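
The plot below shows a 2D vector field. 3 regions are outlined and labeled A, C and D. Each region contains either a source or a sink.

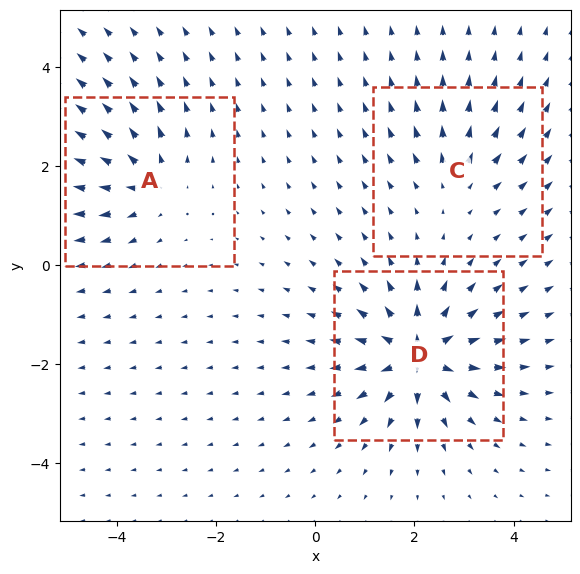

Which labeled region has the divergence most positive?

Divergence at each region's feature centre — A: about +4, C: about +3, D: about +6. Region D is most positive.

D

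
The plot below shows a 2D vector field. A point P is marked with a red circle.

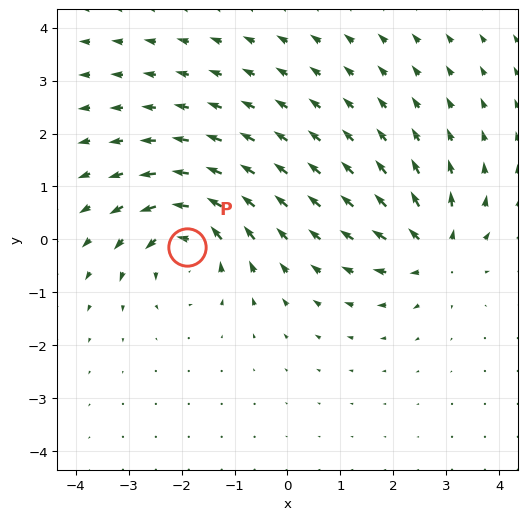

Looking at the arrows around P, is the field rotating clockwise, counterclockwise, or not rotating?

Near P at (-1.9, -0.1) the arrows circulate counterclockwise. The curl (z-component) there is about +4; positive curl means counterclockwise rotation.

counterclockwise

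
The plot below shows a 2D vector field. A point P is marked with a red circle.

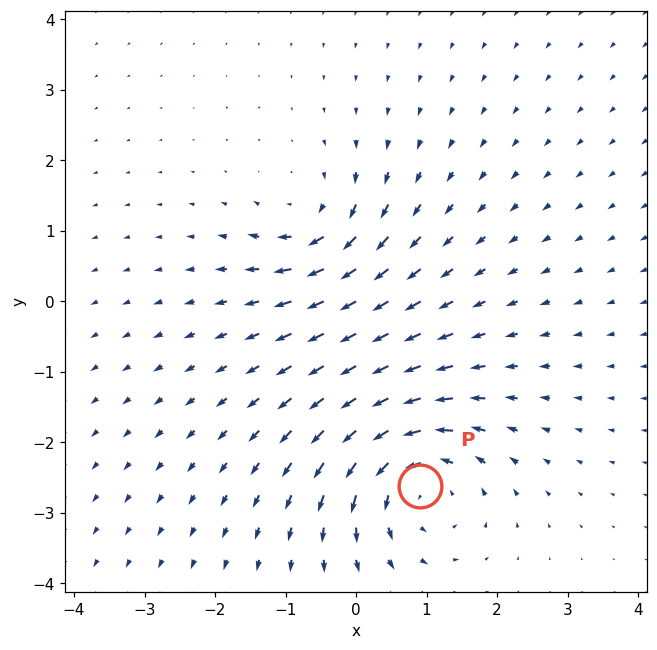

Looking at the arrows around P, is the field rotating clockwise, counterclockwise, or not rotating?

counterclockwise

Near P at (0.9, -2.6) the arrows circulate counterclockwise. The curl (z-component) there is about +5; positive curl means counterclockwise rotation.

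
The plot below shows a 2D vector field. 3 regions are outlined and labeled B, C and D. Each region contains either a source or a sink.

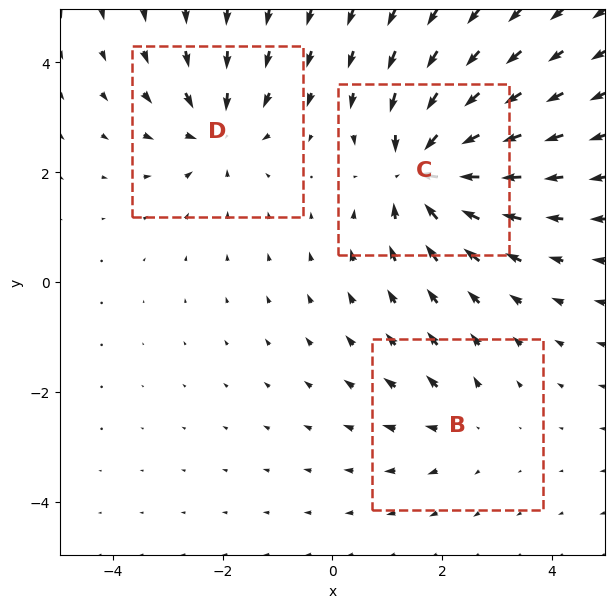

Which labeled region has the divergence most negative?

Divergence at each region's feature centre — B: about +2, C: about -6, D: about -4. Region C is most negative.

C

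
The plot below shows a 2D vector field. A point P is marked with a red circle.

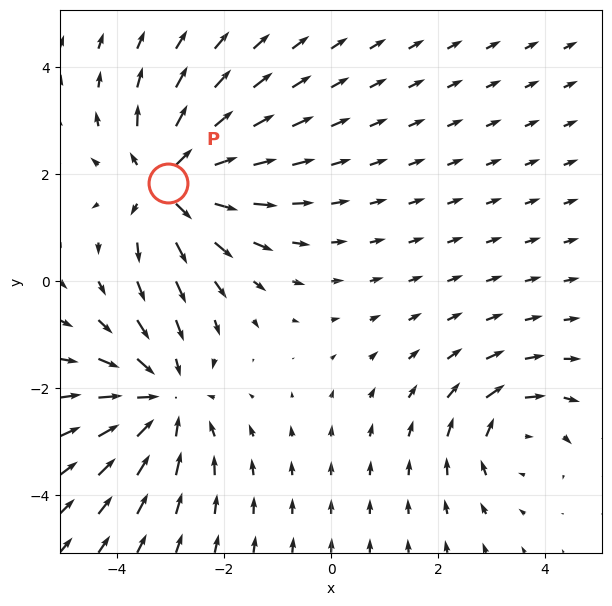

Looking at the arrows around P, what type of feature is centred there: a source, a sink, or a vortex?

At P (-3.0, 1.8) the arrows spread outward. Divergence about +5, curl ≈0 — positive divergence with near-zero curl is a source.

source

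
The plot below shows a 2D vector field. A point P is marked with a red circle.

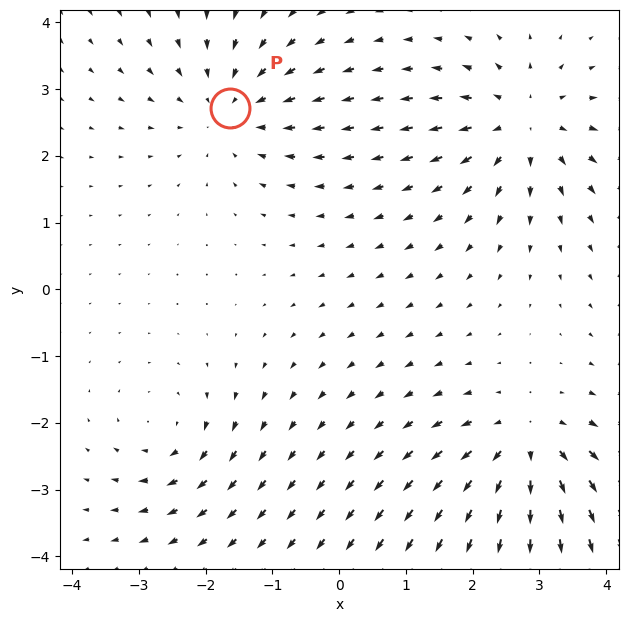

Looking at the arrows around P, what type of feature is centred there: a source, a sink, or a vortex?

At P (-1.6, 2.7) the arrows converge inward. Divergence about -4, curl ≈0 — negative divergence with near-zero curl is a sink.

sink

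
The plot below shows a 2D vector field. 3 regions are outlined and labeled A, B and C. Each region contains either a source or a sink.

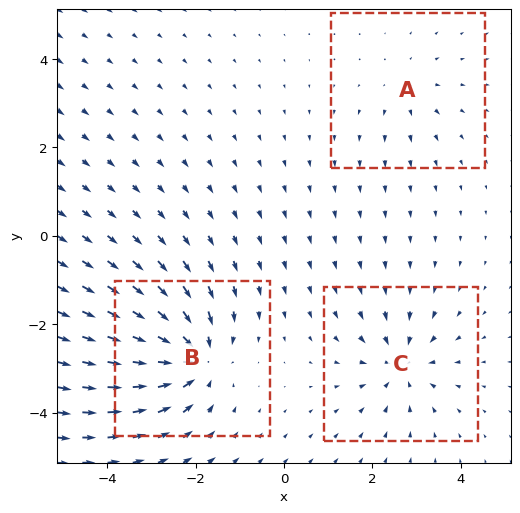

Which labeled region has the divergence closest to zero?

A

Divergence at each region's feature centre — A: about +2, B: about -5, C: about -4. Region A is closest to zero.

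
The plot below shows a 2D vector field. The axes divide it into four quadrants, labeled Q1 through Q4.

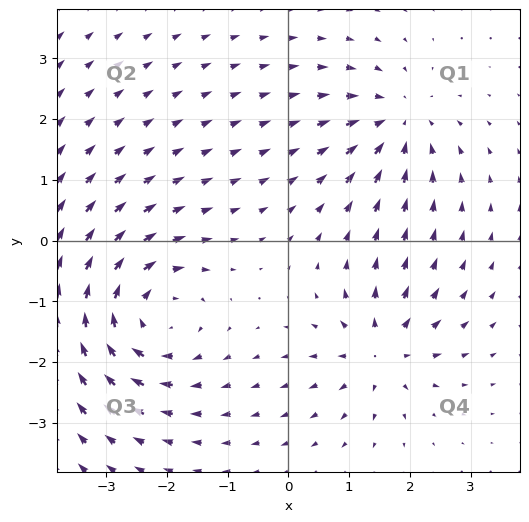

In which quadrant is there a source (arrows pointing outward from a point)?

Q4

The source sits at approximately (1.5, -1.8), which lies in quadrant Q4. The divergence there is about +4, positive as expected for a source.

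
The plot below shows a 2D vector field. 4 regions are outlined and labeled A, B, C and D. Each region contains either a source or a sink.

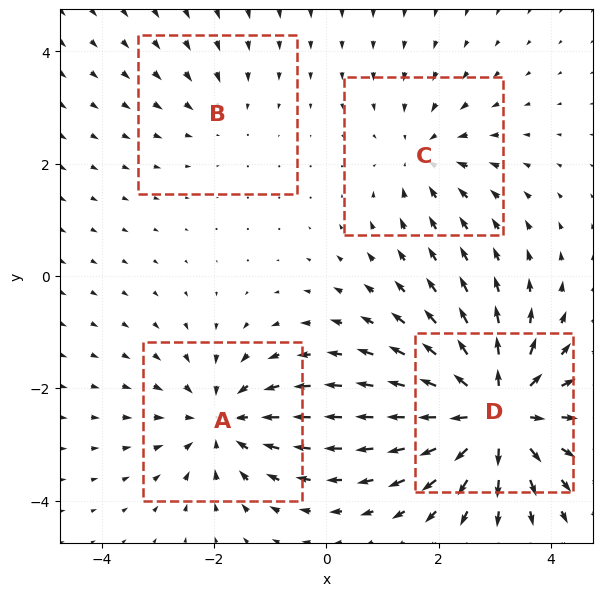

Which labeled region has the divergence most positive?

D

Divergence at each region's feature centre — A: about -5, B: about -2, C: about -3, D: about +8. Region D is most positive.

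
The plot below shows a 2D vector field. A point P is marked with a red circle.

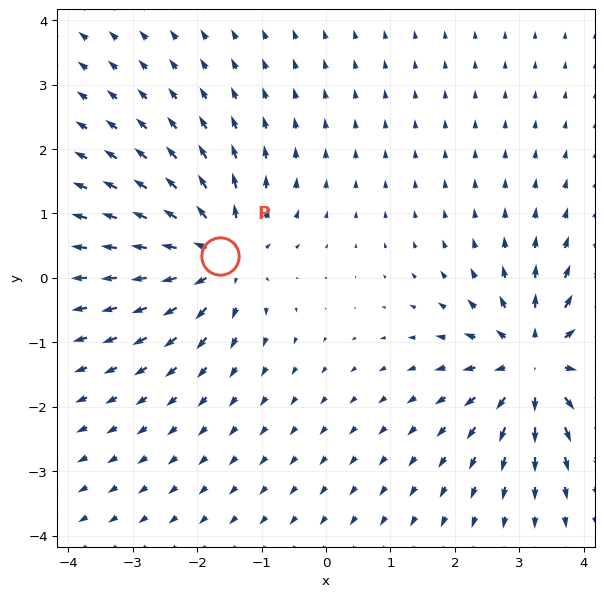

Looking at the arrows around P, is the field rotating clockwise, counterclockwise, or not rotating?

not rotating

Near P at (-1.7, 0.3) the arrows show no circulation. The curl there is ≈0.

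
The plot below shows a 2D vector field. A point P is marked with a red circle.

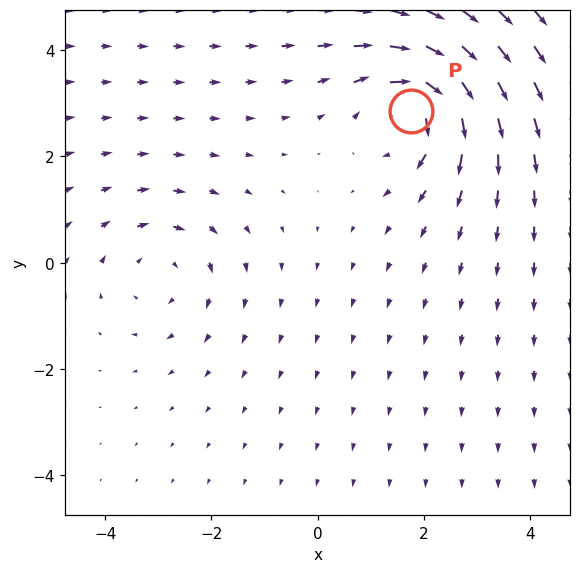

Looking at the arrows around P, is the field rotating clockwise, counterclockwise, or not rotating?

Near P at (1.8, 2.9) the arrows circulate clockwise. The curl (z-component) there is about -5; negative curl means clockwise rotation.

clockwise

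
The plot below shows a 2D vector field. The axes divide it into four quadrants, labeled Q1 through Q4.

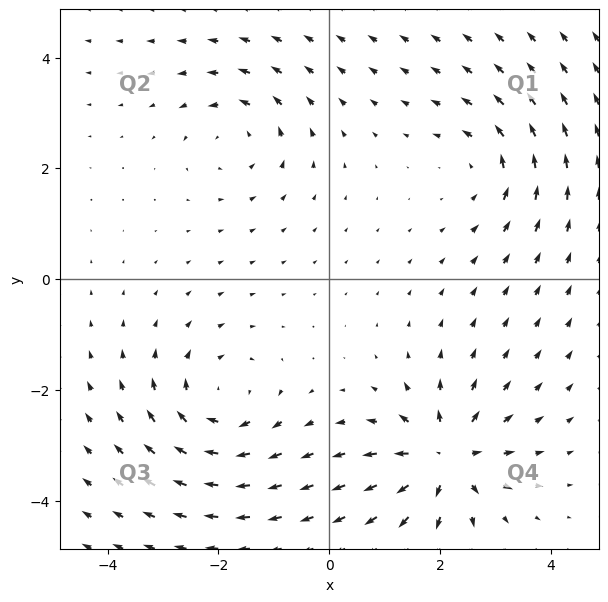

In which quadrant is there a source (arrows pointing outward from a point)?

Q4

The source sits at approximately (2.1, -3.2), which lies in quadrant Q4. The divergence there is about +6, positive as expected for a source.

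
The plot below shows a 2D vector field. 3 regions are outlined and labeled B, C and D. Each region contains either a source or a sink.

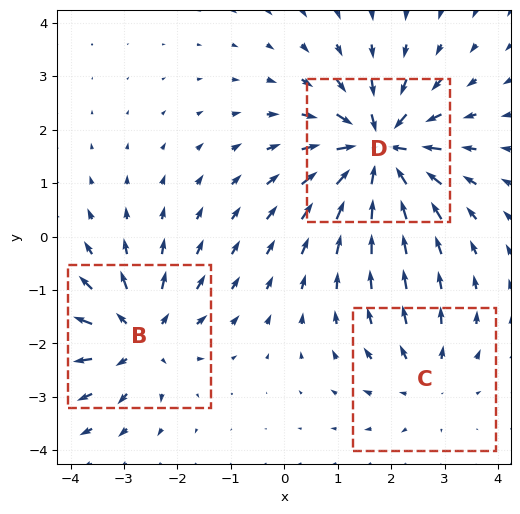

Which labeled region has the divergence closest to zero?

C

Divergence at each region's feature centre — B: about +4, C: about +2, D: about -6. Region C is closest to zero.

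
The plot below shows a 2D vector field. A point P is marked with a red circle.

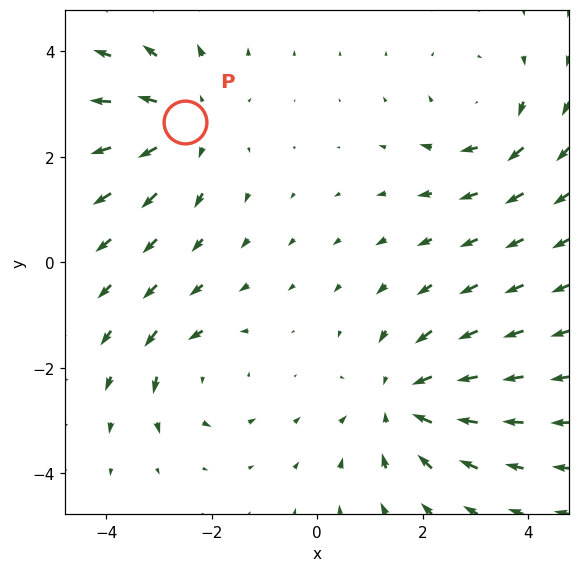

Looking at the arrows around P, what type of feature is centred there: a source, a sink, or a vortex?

source

At P (-2.5, 2.7) the arrows spread outward. Divergence about +3, curl ≈0 — positive divergence with near-zero curl is a source.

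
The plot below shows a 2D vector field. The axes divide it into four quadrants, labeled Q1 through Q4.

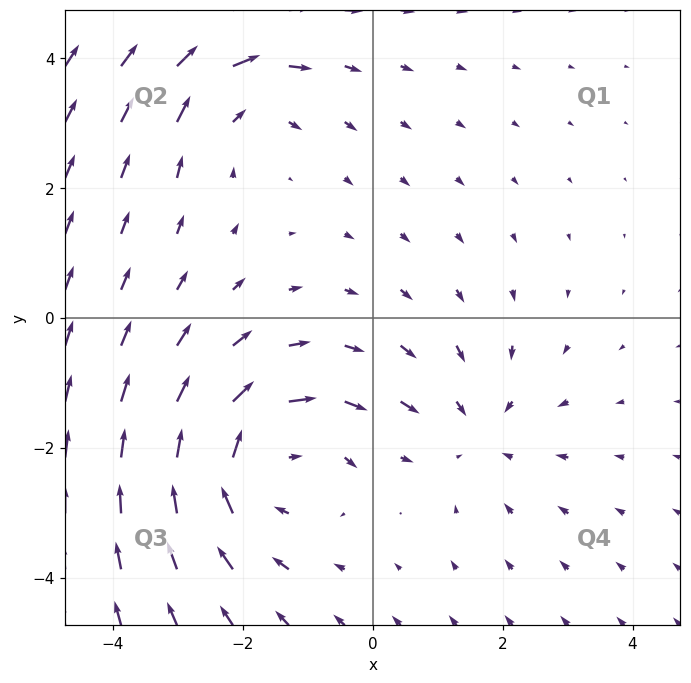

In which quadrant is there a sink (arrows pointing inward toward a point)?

The sink sits at approximately (1.6, -1.7), which lies in quadrant Q4. The divergence there is about -3, negative as expected for a sink.

Q4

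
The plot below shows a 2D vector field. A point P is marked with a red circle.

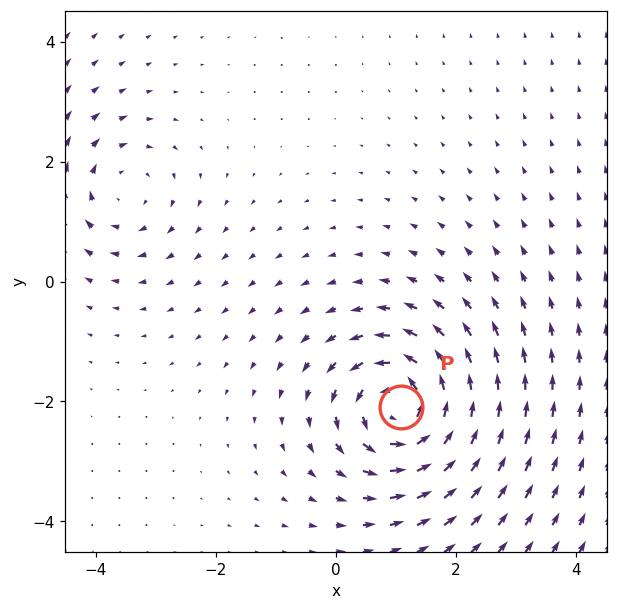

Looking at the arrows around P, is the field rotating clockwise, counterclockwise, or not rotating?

counterclockwise

Near P at (1.1, -2.1) the arrows circulate counterclockwise. The curl (z-component) there is about +7; positive curl means counterclockwise rotation.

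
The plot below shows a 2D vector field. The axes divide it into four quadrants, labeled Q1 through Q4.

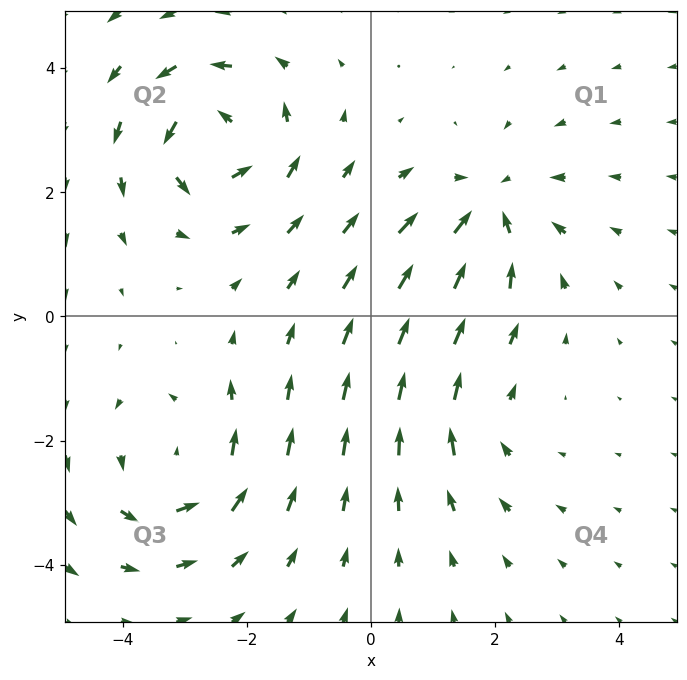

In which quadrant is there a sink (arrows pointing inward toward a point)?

The sink sits at approximately (1.9, 1.7), which lies in quadrant Q1. The divergence there is about -5, negative as expected for a sink.

Q1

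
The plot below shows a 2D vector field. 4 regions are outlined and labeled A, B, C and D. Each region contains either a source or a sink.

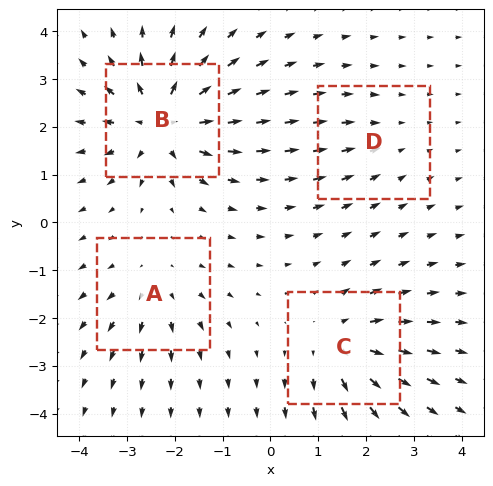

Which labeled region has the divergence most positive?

B

Divergence at each region's feature centre — A: about +3, B: about +7, C: about +5, D: about -2. Region B is most positive.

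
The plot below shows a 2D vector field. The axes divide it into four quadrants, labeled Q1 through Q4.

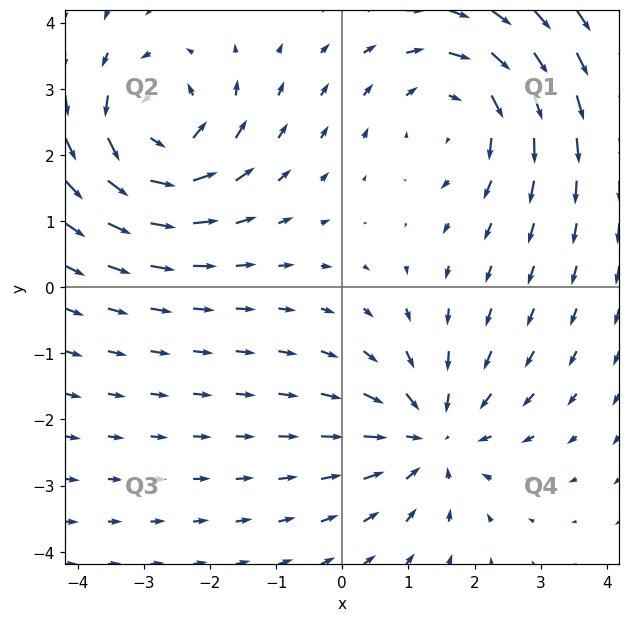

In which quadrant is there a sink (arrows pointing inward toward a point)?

The sink sits at approximately (1.4, -2.3), which lies in quadrant Q4. The divergence there is about -4, negative as expected for a sink.

Q4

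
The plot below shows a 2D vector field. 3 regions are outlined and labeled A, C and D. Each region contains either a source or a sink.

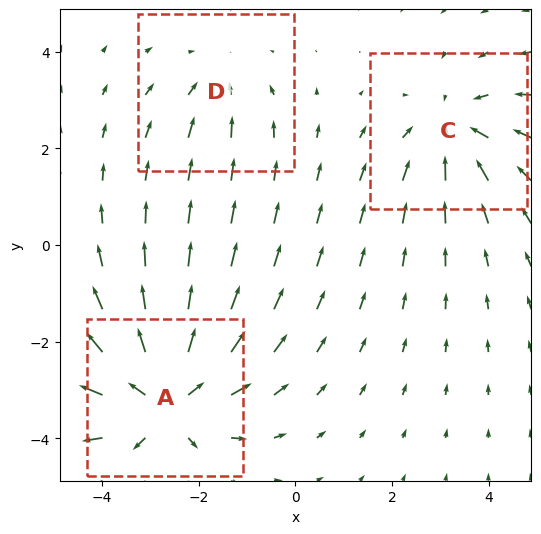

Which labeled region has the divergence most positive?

Divergence at each region's feature centre — A: about +4, C: about -3, D: about -2. Region A is most positive.

A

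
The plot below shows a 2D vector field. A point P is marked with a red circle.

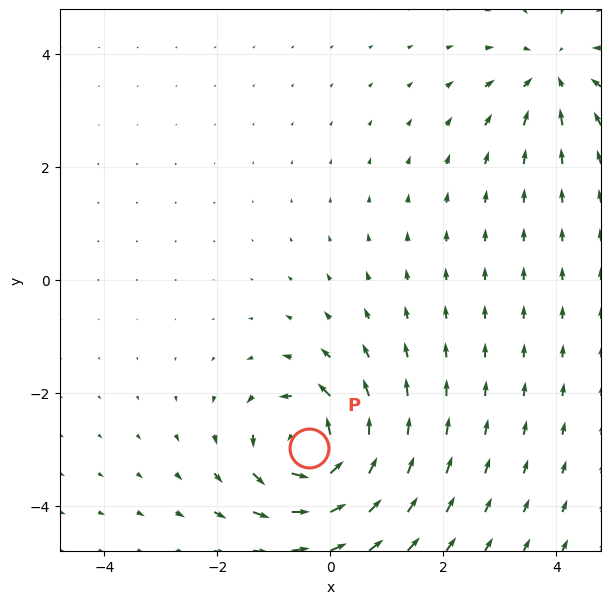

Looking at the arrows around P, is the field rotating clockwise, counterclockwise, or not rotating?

Near P at (-0.4, -3.0) the arrows circulate counterclockwise. The curl (z-component) there is about +6; positive curl means counterclockwise rotation.

counterclockwise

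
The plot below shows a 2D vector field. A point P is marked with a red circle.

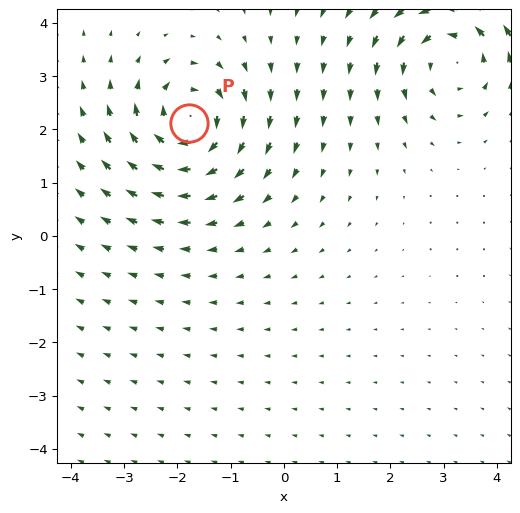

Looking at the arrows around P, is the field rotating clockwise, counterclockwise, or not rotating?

clockwise

Near P at (-1.8, 2.1) the arrows circulate clockwise. The curl (z-component) there is about -5; negative curl means clockwise rotation.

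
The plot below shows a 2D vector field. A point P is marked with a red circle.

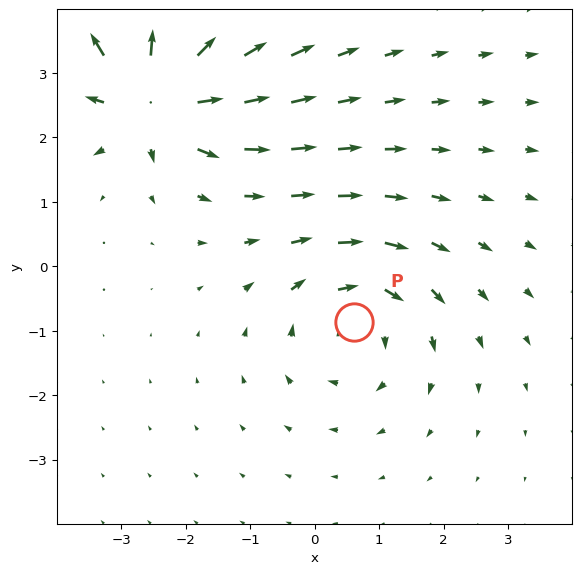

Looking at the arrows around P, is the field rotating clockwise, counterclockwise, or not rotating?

Near P at (0.6, -0.9) the arrows circulate clockwise. The curl (z-component) there is about -3; negative curl means clockwise rotation.

clockwise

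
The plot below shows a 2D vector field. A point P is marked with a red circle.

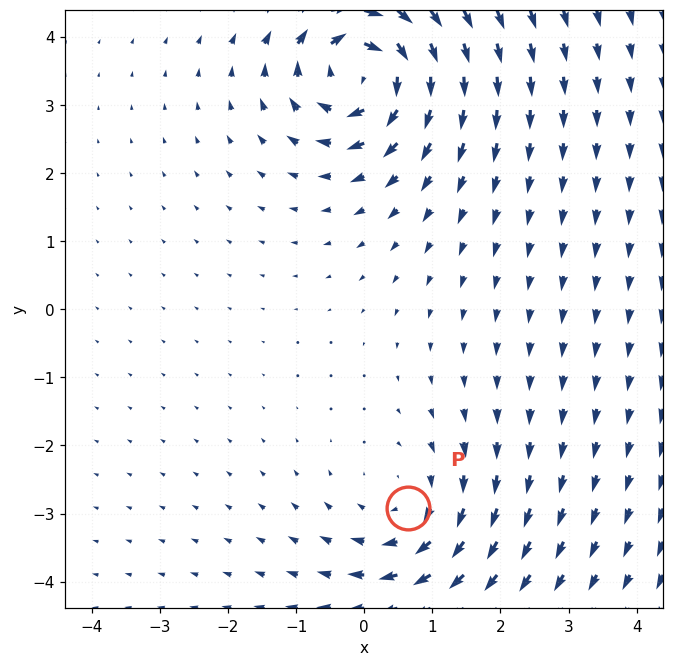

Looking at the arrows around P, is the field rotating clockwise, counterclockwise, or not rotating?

clockwise

Near P at (0.6, -2.9) the arrows circulate clockwise. The curl (z-component) there is about -3; negative curl means clockwise rotation.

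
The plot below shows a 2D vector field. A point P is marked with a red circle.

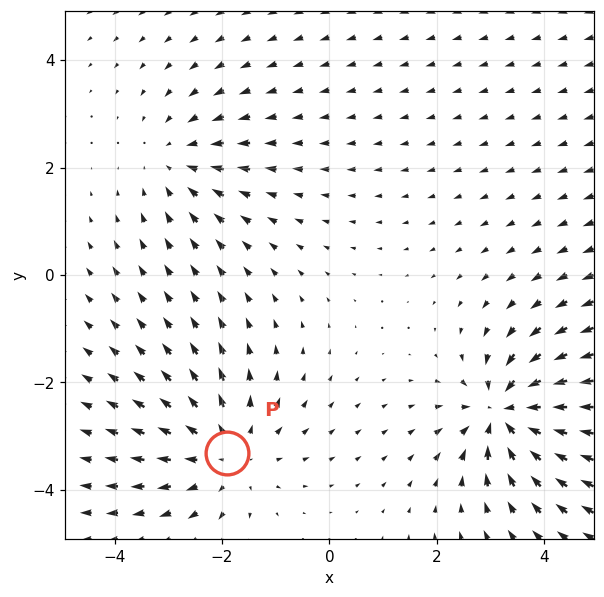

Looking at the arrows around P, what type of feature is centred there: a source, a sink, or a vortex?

At P (-1.9, -3.3) the arrows spread outward. Divergence about +3, curl ≈0 — positive divergence with near-zero curl is a source.

source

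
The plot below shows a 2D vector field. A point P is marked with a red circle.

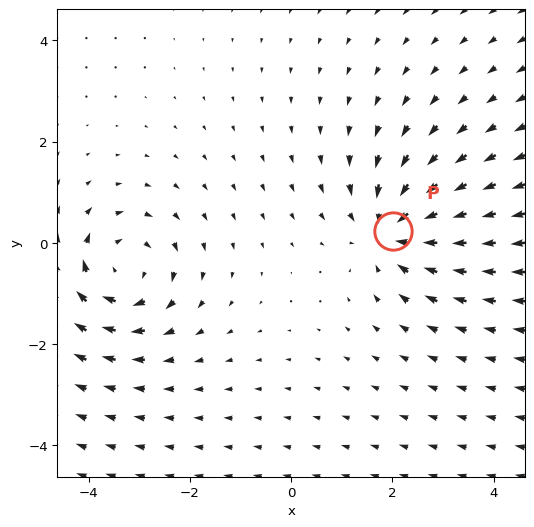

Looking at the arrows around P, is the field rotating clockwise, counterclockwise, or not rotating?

not rotating

Near P at (2.0, 0.2) the arrows show no circulation. The curl there is ≈0.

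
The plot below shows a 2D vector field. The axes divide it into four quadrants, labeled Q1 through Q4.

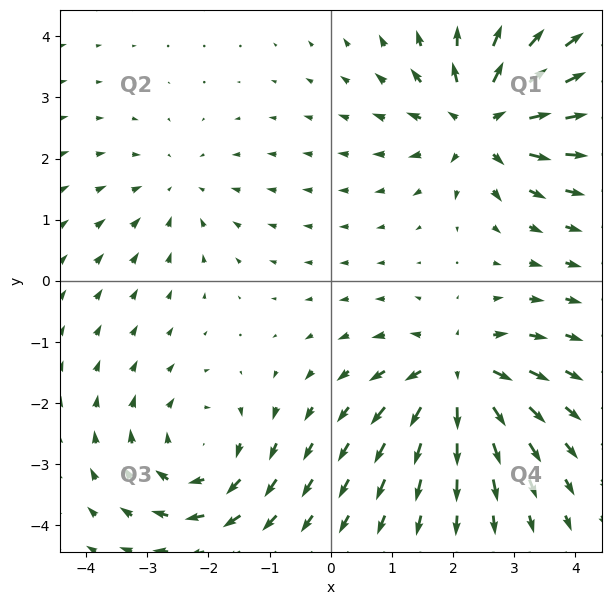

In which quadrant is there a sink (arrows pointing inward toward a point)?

Q2

The sink sits at approximately (-2.5, 1.5), which lies in quadrant Q2. The divergence there is about -2, negative as expected for a sink.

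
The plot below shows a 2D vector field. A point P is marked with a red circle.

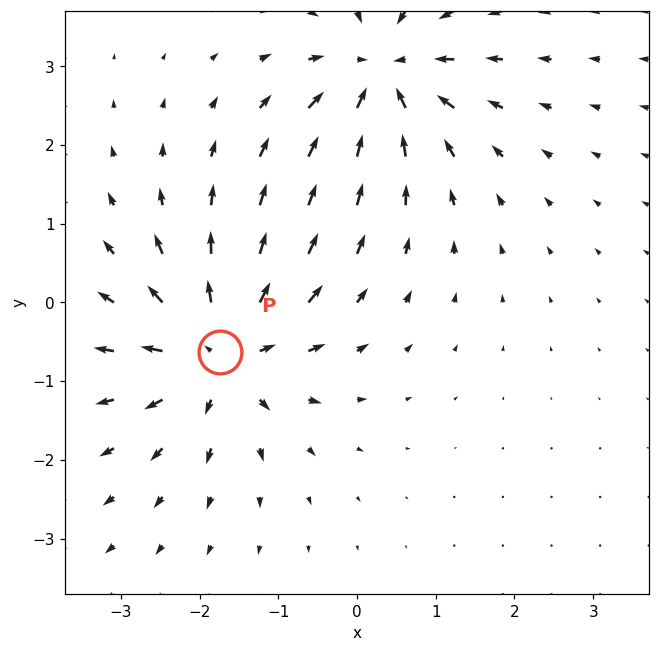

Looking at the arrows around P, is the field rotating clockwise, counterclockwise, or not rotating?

not rotating

Near P at (-1.7, -0.6) the arrows show no circulation. The curl there is ≈0.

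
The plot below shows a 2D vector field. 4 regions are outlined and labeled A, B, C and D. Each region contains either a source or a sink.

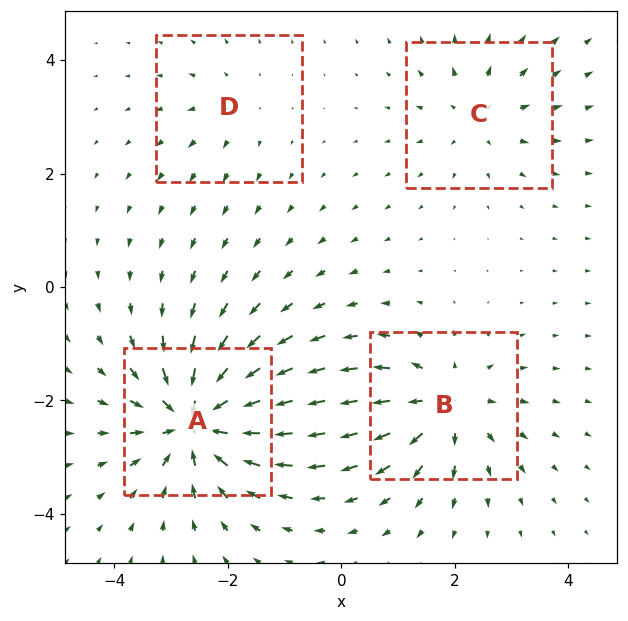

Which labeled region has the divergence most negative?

A

Divergence at each region's feature centre — A: about -8, B: about +5, C: about +4, D: about +2. Region A is most negative.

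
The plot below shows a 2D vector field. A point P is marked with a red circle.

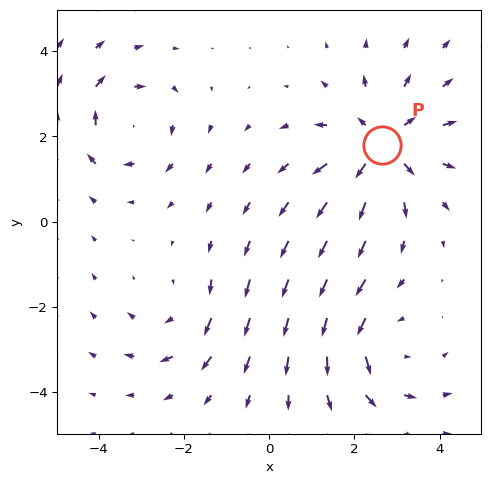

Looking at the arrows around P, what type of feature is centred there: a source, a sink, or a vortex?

source

At P (2.6, 1.8) the arrows spread outward. Divergence about +4, curl ≈0 — positive divergence with near-zero curl is a source.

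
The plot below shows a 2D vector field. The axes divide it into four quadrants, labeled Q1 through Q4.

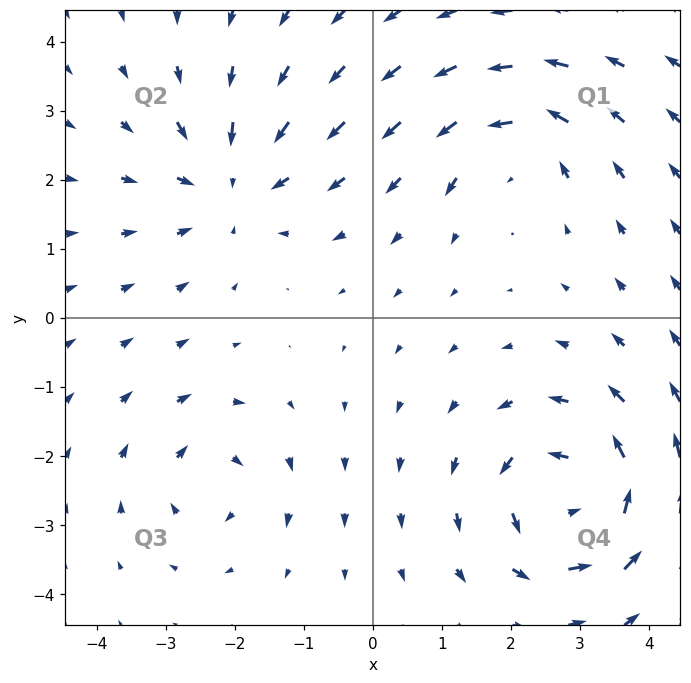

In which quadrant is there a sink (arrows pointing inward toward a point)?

The sink sits at approximately (-2.0, 1.9), which lies in quadrant Q2. The divergence there is about -4, negative as expected for a sink.

Q2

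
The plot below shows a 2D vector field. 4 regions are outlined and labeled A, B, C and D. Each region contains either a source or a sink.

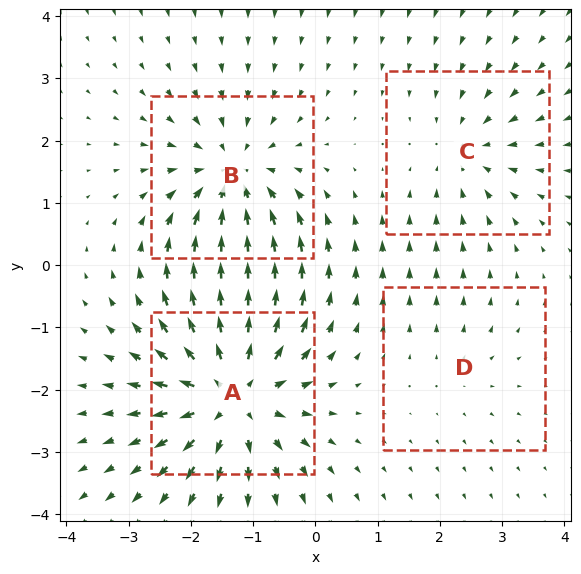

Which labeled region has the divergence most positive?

Divergence at each region's feature centre — A: about +7, B: about -5, C: about -3, D: about +2. Region A is most positive.

A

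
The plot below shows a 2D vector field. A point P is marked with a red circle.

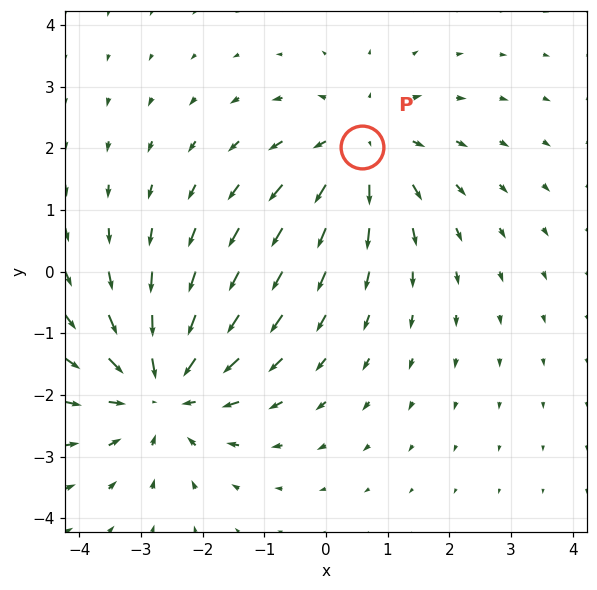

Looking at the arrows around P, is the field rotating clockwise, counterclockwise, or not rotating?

Near P at (0.6, 2.0) the arrows show no circulation. The curl there is ≈0.

not rotating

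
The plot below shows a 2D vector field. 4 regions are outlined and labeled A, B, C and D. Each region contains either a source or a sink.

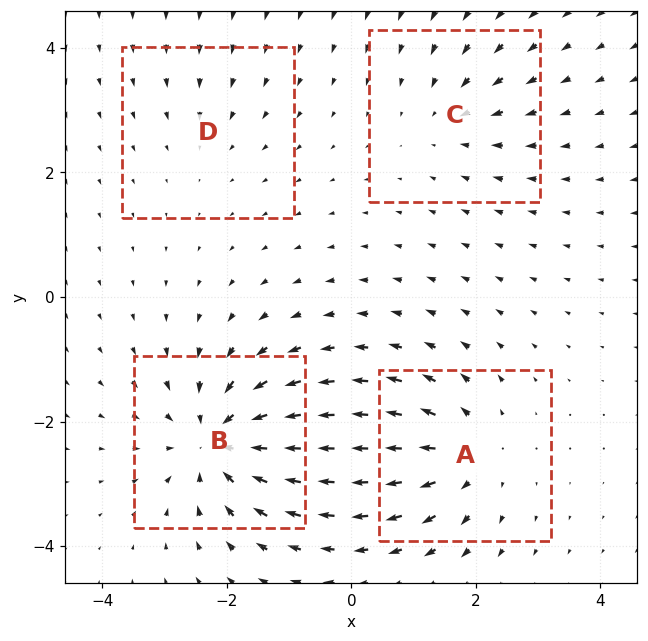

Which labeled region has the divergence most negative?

B

Divergence at each region's feature centre — A: about +5, B: about -7, C: about -3, D: about -2. Region B is most negative.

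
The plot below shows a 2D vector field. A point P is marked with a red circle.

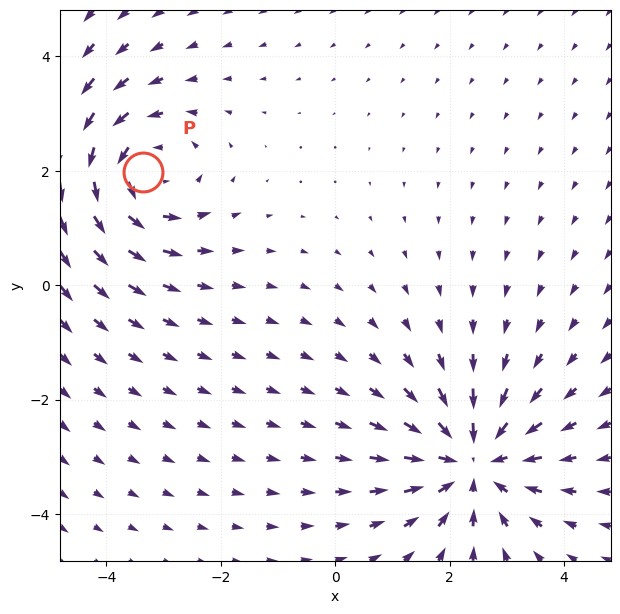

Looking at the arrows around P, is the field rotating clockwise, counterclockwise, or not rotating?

counterclockwise

Near P at (-3.4, 2.0) the arrows circulate counterclockwise. The curl (z-component) there is about +3; positive curl means counterclockwise rotation.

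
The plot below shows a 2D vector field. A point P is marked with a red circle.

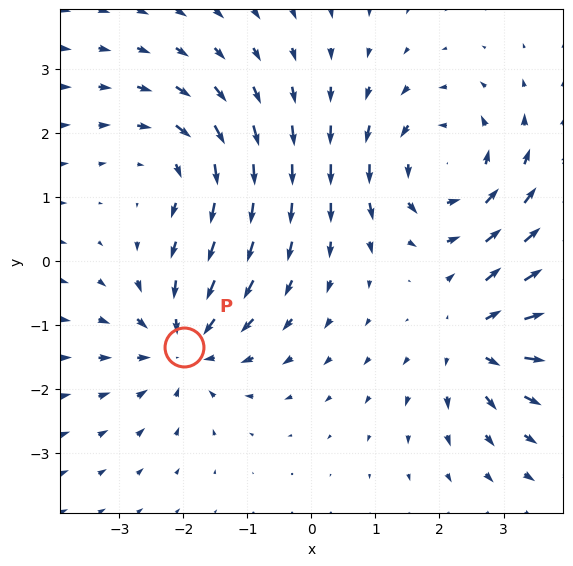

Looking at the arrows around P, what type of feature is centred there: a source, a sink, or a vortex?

sink

At P (-2.0, -1.3) the arrows converge inward. Divergence about -5, curl ≈0 — negative divergence with near-zero curl is a sink.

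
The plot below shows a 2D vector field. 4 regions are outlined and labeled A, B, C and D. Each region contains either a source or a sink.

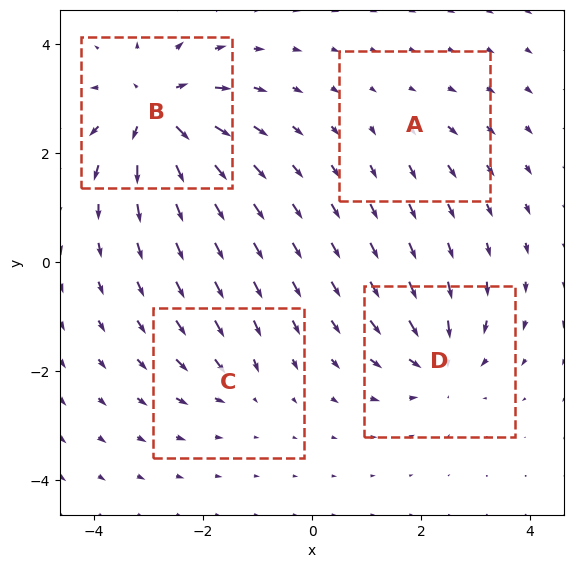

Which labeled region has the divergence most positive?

B

Divergence at each region's feature centre — A: about +2, B: about +9, C: about -4, D: about -6. Region B is most positive.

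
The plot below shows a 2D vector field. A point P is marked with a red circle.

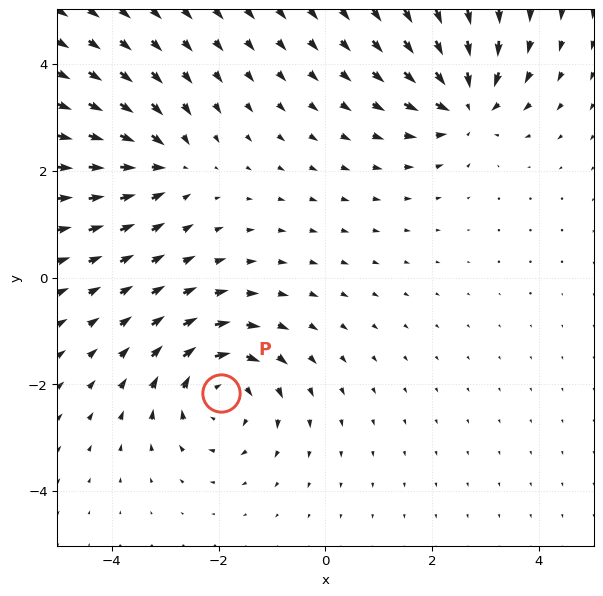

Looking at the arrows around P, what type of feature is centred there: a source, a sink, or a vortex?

At P (-2.0, -2.2) the arrows circulate clockwise. Divergence ≈0, curl about -5 — near-zero divergence with nonzero curl is a vortex.

vortex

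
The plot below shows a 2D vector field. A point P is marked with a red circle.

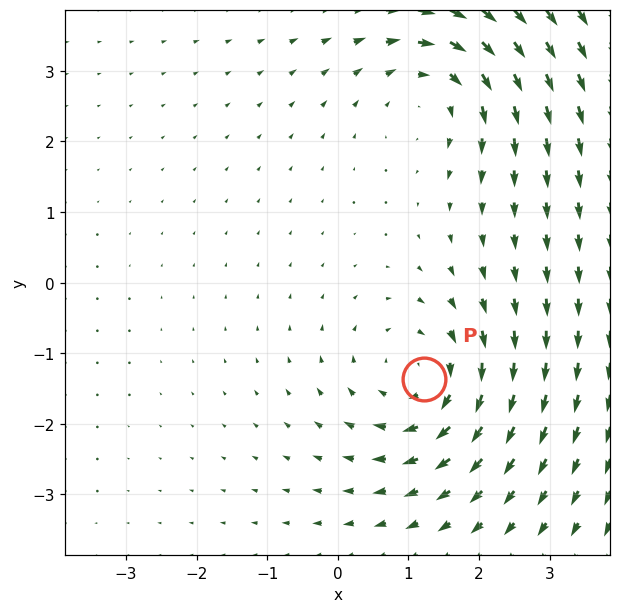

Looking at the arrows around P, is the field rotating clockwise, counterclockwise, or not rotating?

clockwise

Near P at (1.2, -1.4) the arrows circulate clockwise. The curl (z-component) there is about -4; negative curl means clockwise rotation.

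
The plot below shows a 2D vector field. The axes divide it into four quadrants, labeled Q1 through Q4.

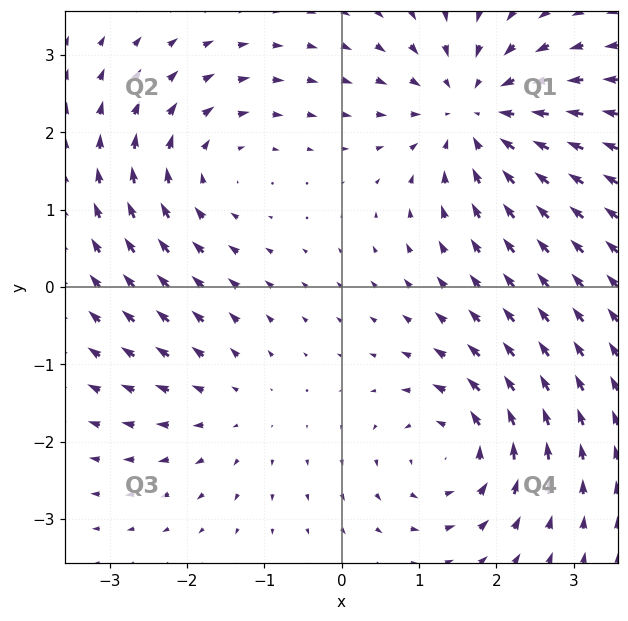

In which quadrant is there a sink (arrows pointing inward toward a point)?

Q1

The sink sits at approximately (1.7, 2.3), which lies in quadrant Q1. The divergence there is about -5, negative as expected for a sink.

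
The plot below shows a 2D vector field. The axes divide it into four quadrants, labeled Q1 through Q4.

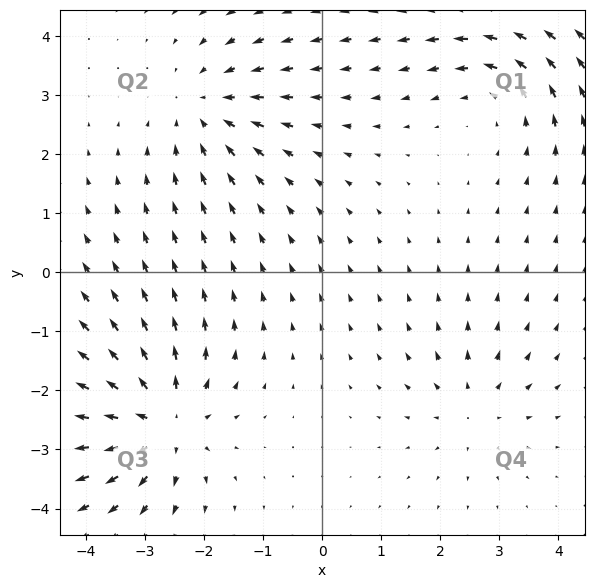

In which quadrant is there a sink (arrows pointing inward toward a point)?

The sink sits at approximately (-2.0, 2.8), which lies in quadrant Q2. The divergence there is about -4, negative as expected for a sink.

Q2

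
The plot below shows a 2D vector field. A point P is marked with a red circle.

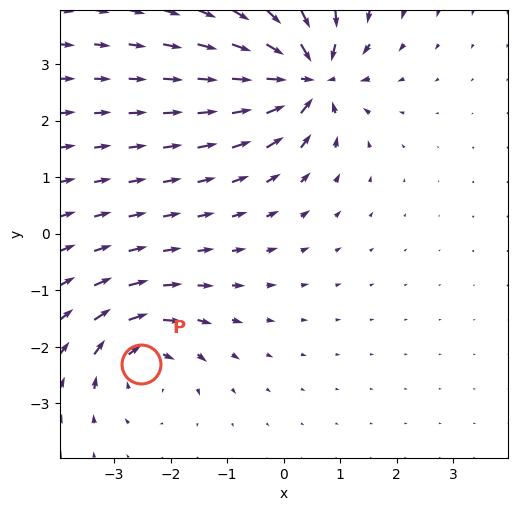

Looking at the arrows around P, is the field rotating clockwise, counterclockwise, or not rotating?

Near P at (-2.5, -2.3) the arrows circulate clockwise. The curl (z-component) there is about -4; negative curl means clockwise rotation.

clockwise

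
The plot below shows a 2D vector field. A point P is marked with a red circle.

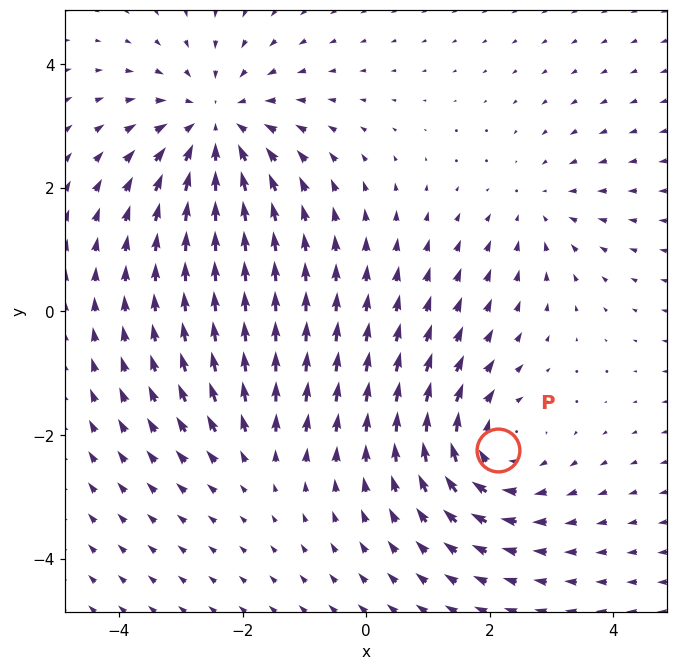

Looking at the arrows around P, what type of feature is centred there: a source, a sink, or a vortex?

At P (2.1, -2.2) the arrows circulate clockwise. Divergence ≈0, curl about -4 — near-zero divergence with nonzero curl is a vortex.

vortex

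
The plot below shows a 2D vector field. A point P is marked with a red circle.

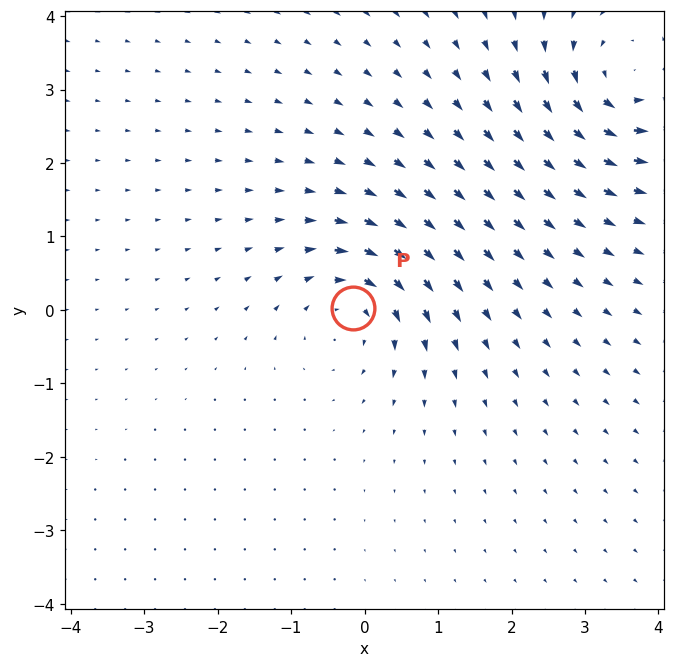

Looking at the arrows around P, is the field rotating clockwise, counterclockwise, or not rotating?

clockwise

Near P at (-0.2, 0.0) the arrows circulate clockwise. The curl (z-component) there is about -6; negative curl means clockwise rotation.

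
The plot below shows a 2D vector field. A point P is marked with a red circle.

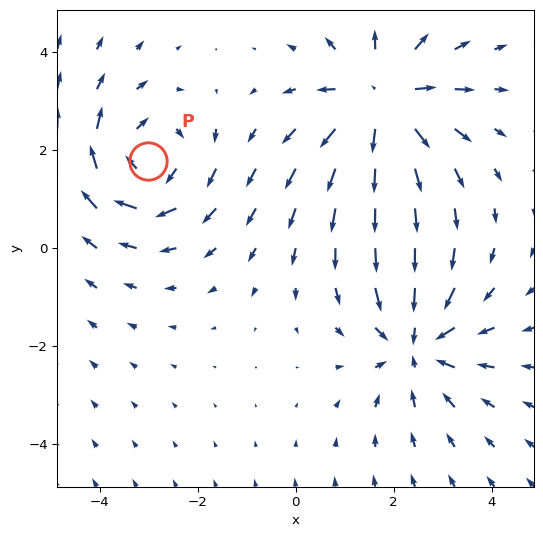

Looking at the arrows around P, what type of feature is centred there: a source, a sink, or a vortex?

At P (-3.0, 1.8) the arrows circulate clockwise. Divergence ≈0, curl about -4 — near-zero divergence with nonzero curl is a vortex.

vortex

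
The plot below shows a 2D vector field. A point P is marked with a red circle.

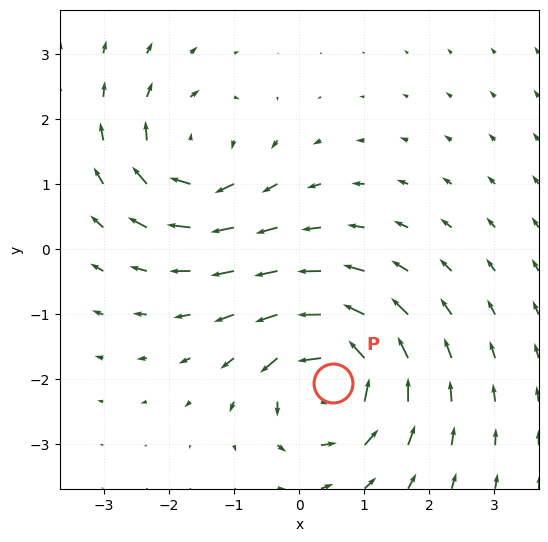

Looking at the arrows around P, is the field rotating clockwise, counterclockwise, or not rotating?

Near P at (0.5, -2.1) the arrows circulate counterclockwise. The curl (z-component) there is about +6; positive curl means counterclockwise rotation.

counterclockwise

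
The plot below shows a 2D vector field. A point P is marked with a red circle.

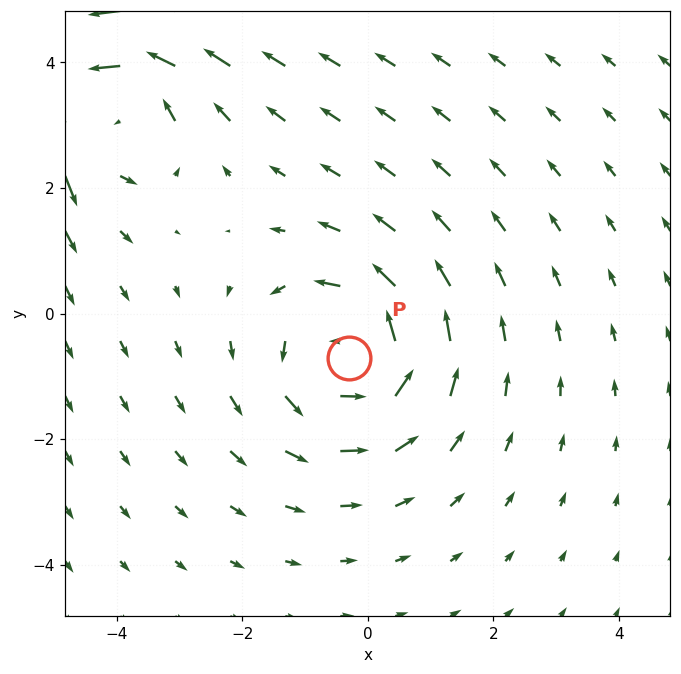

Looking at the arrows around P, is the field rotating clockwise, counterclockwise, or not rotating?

Near P at (-0.3, -0.7) the arrows circulate counterclockwise. The curl (z-component) there is about +4; positive curl means counterclockwise rotation.

counterclockwise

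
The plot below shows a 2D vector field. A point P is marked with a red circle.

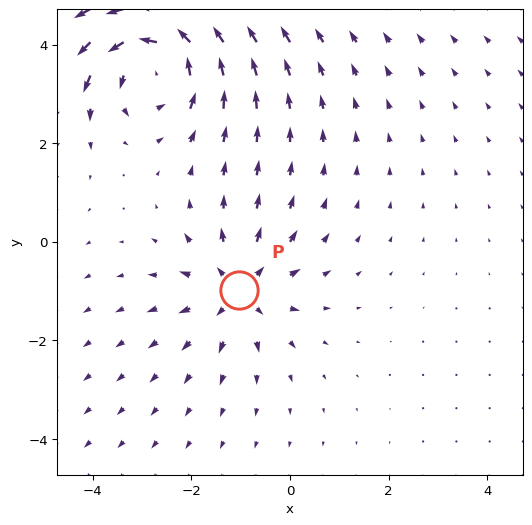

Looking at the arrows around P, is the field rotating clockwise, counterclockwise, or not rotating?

not rotating

Near P at (-1.0, -1.0) the arrows show no circulation. The curl there is ≈0.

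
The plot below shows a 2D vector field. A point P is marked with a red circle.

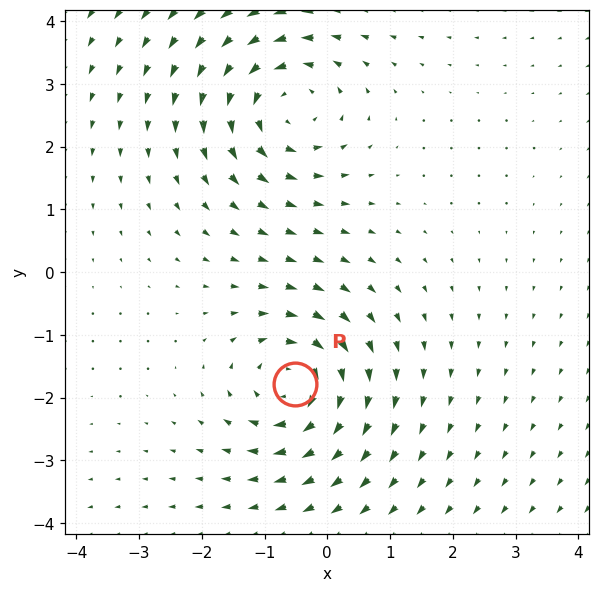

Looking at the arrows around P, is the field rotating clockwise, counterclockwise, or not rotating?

Near P at (-0.5, -1.8) the arrows circulate clockwise. The curl (z-component) there is about -5; negative curl means clockwise rotation.

clockwise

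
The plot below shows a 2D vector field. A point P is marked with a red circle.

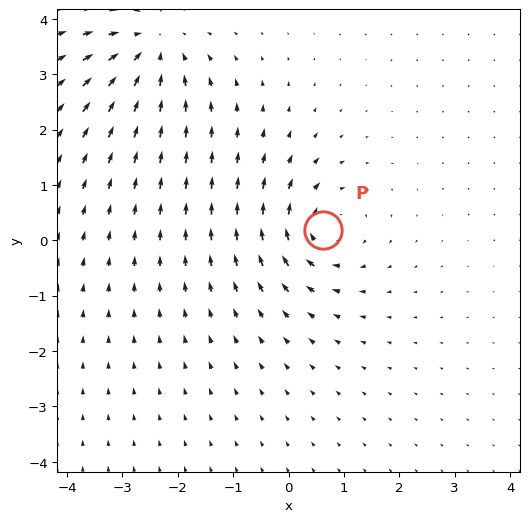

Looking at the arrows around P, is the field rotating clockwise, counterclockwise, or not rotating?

clockwise

Near P at (0.6, 0.2) the arrows circulate clockwise. The curl (z-component) there is about -5; negative curl means clockwise rotation.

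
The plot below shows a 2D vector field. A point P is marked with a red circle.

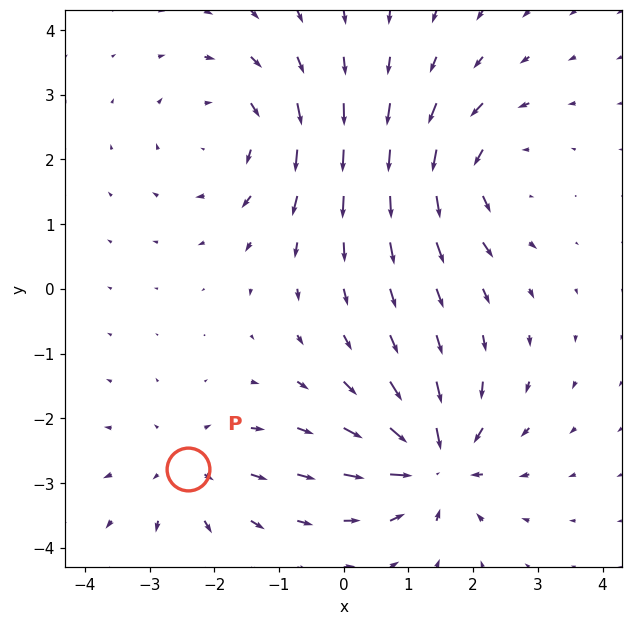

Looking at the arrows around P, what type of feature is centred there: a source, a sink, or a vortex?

source

At P (-2.4, -2.8) the arrows spread outward. Divergence about +3, curl ≈0 — positive divergence with near-zero curl is a source.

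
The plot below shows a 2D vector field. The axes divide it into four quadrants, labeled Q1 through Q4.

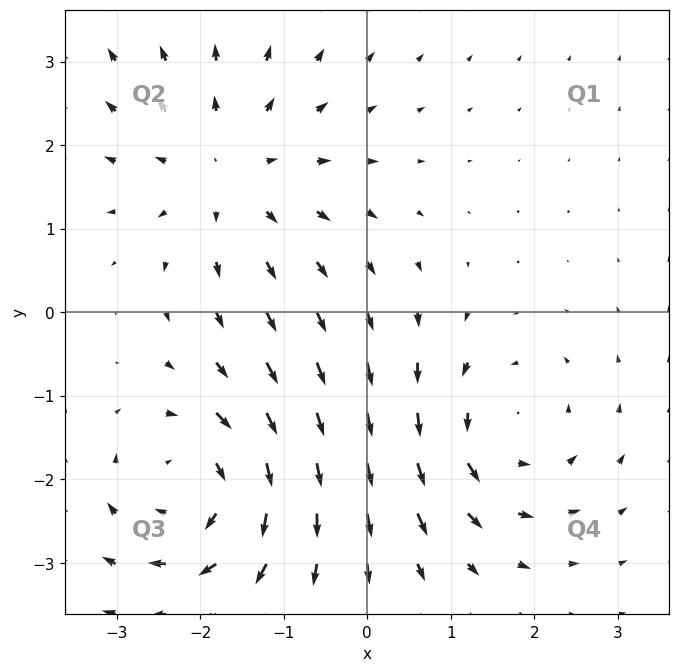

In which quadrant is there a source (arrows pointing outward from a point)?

The source sits at approximately (-1.6, 1.7), which lies in quadrant Q2. The divergence there is about +3, positive as expected for a source.

Q2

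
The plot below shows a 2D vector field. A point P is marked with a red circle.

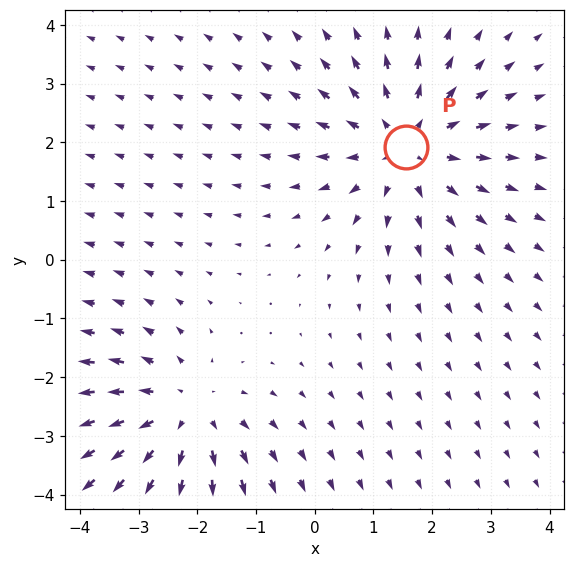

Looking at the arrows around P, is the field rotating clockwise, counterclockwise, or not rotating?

Near P at (1.6, 1.9) the arrows show no circulation. The curl there is ≈0.

not rotating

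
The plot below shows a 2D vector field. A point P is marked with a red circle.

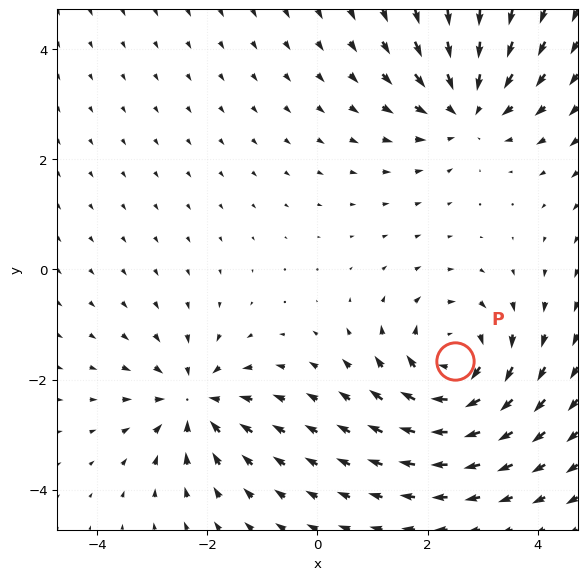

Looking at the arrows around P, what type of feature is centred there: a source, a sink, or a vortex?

vortex

At P (2.5, -1.7) the arrows circulate clockwise. Divergence ≈0, curl about -4 — near-zero divergence with nonzero curl is a vortex.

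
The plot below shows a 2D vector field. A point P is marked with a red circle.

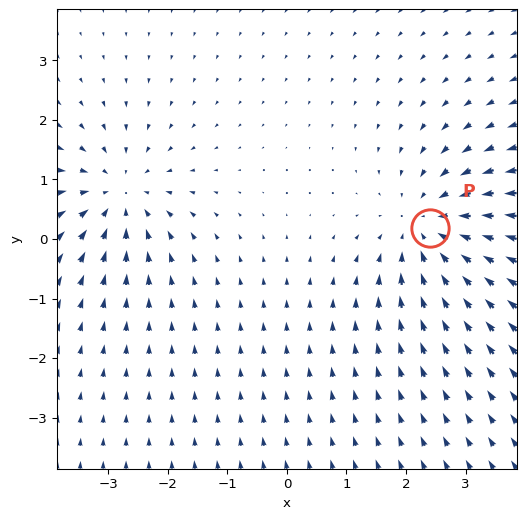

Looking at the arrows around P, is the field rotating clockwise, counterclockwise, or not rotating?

Near P at (2.4, 0.2) the arrows show no circulation. The curl there is ≈0.

not rotating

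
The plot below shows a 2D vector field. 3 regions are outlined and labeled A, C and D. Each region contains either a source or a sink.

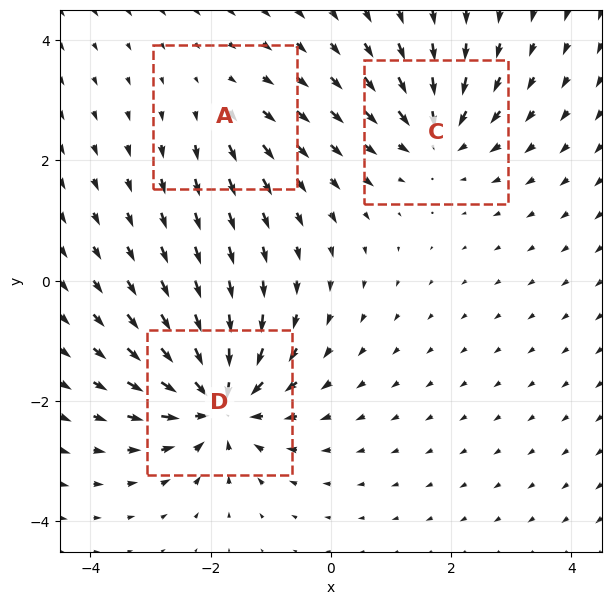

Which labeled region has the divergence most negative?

D

Divergence at each region's feature centre — A: about +2, C: about -4, D: about -7. Region D is most negative.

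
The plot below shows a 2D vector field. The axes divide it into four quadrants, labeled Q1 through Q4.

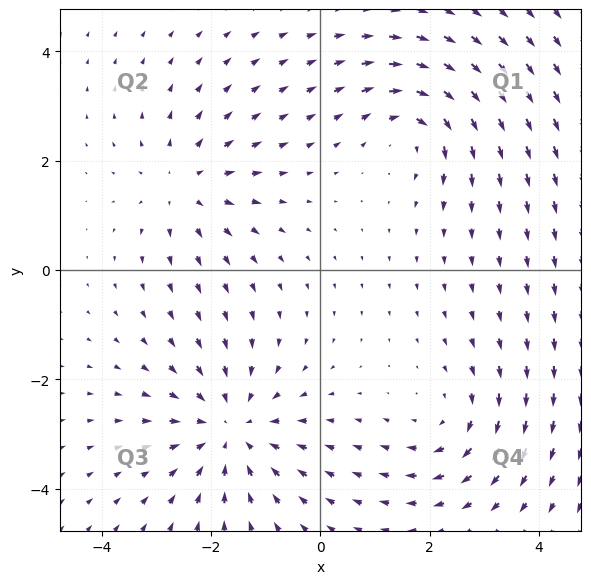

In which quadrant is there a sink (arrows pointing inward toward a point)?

The sink sits at approximately (-1.6, -2.9), which lies in quadrant Q3. The divergence there is about -4, negative as expected for a sink.

Q3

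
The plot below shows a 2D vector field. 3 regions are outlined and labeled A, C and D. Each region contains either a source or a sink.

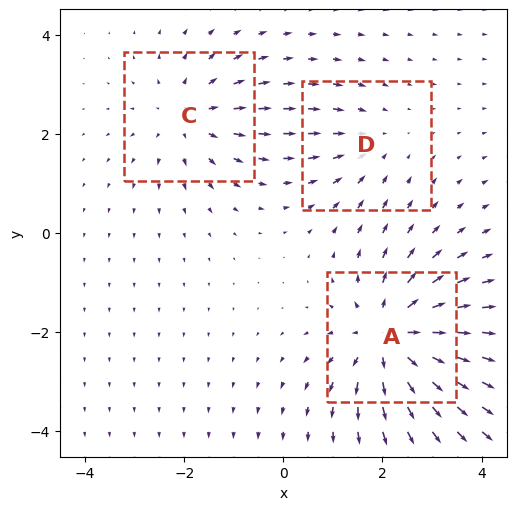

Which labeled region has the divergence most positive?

A

Divergence at each region's feature centre — A: about +5, C: about +3, D: about -2. Region A is most positive.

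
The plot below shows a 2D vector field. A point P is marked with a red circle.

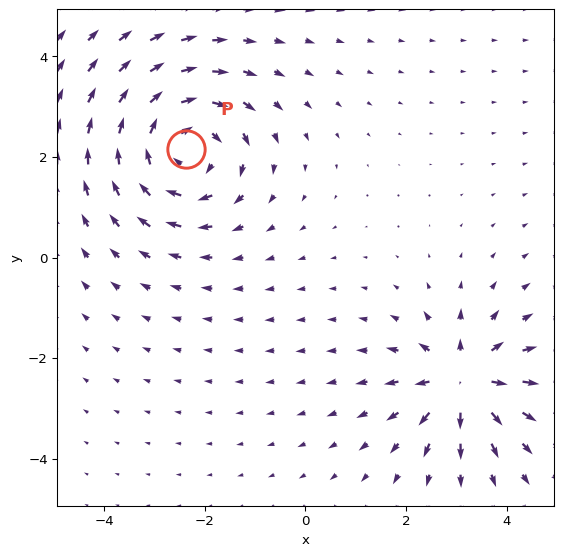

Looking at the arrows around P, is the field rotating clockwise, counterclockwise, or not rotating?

Near P at (-2.4, 2.2) the arrows circulate clockwise. The curl (z-component) there is about -4; negative curl means clockwise rotation.

clockwise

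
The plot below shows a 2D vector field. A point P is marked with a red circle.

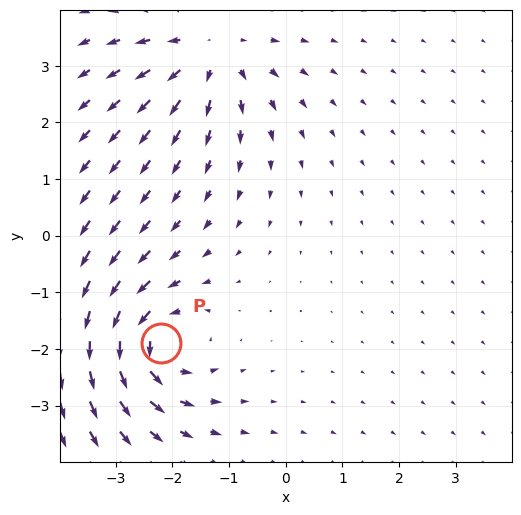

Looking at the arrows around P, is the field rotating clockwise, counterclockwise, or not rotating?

Near P at (-2.2, -1.9) the arrows circulate counterclockwise. The curl (z-component) there is about +6; positive curl means counterclockwise rotation.

counterclockwise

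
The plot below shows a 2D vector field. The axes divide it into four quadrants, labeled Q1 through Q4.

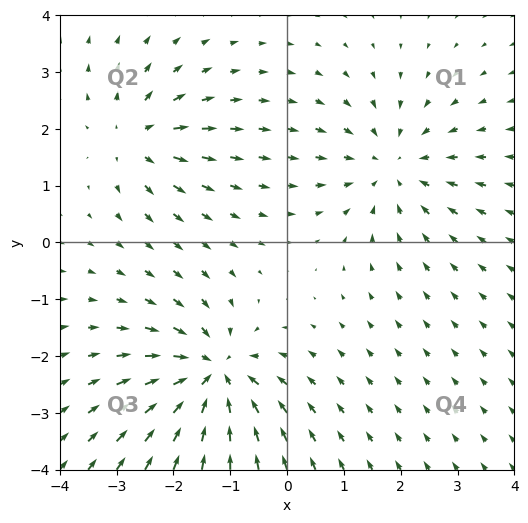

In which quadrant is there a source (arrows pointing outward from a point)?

The source sits at approximately (-2.6, 1.8), which lies in quadrant Q2. The divergence there is about +4, positive as expected for a source.

Q2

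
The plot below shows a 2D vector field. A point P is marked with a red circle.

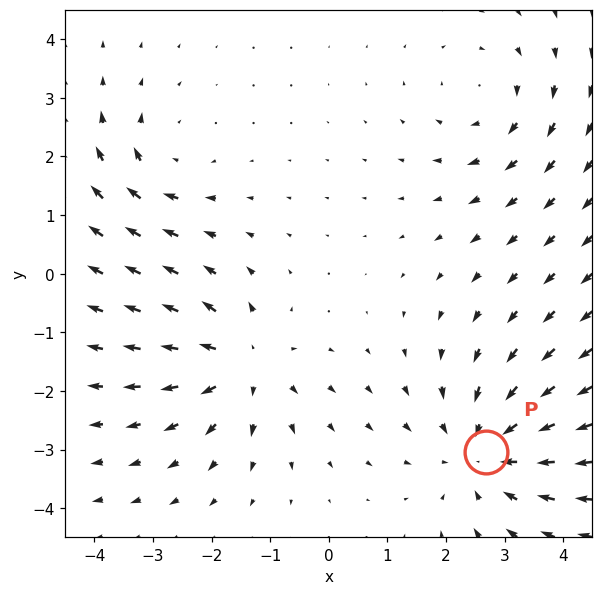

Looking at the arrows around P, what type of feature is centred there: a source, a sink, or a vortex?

At P (2.7, -3.0) the arrows converge inward. Divergence about -4, curl ≈0 — negative divergence with near-zero curl is a sink.

sink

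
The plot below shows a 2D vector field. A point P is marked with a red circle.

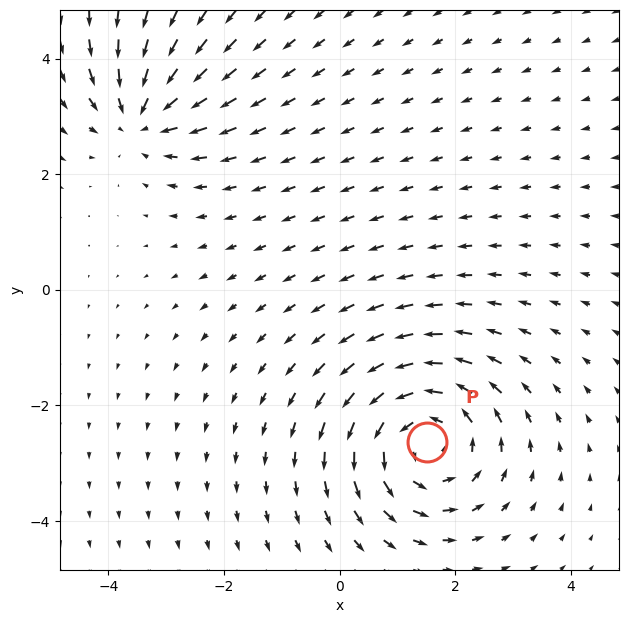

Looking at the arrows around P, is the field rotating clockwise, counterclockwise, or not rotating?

Near P at (1.5, -2.6) the arrows circulate counterclockwise. The curl (z-component) there is about +4; positive curl means counterclockwise rotation.

counterclockwise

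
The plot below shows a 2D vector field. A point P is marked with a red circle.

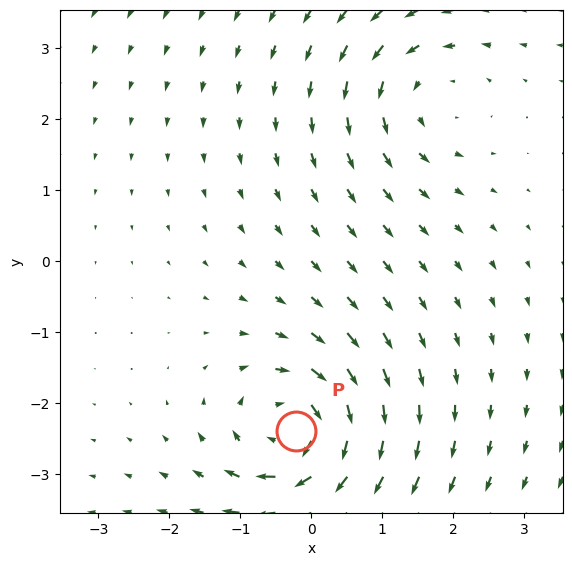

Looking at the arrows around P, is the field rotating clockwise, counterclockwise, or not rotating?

clockwise

Near P at (-0.2, -2.4) the arrows circulate clockwise. The curl (z-component) there is about -5; negative curl means clockwise rotation.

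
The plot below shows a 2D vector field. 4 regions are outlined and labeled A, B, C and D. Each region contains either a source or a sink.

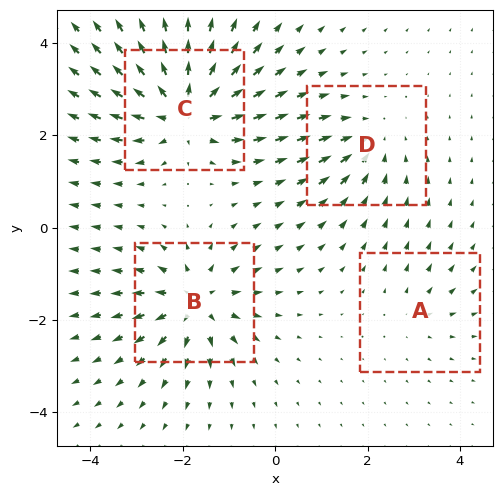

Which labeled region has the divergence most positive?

C

Divergence at each region's feature centre — A: about +2, B: about +6, C: about +8, D: about -4. Region C is most positive.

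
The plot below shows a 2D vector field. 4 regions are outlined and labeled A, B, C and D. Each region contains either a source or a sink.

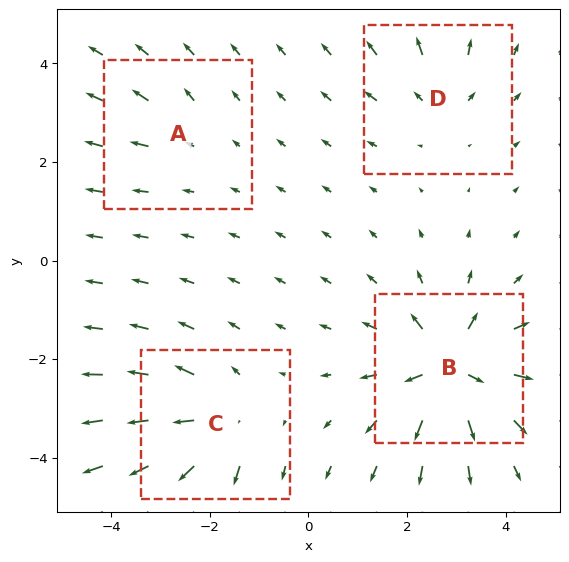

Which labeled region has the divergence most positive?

B

Divergence at each region's feature centre — A: about +2, B: about +8, C: about +6, D: about +4. Region B is most positive.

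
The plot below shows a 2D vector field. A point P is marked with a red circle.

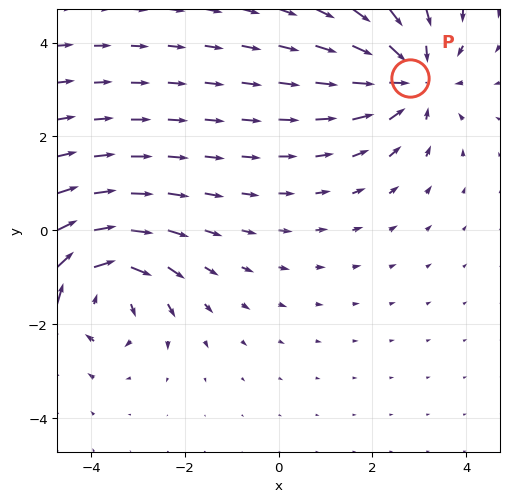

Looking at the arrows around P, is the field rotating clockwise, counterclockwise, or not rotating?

not rotating

Near P at (2.8, 3.2) the arrows show no circulation. The curl there is ≈0.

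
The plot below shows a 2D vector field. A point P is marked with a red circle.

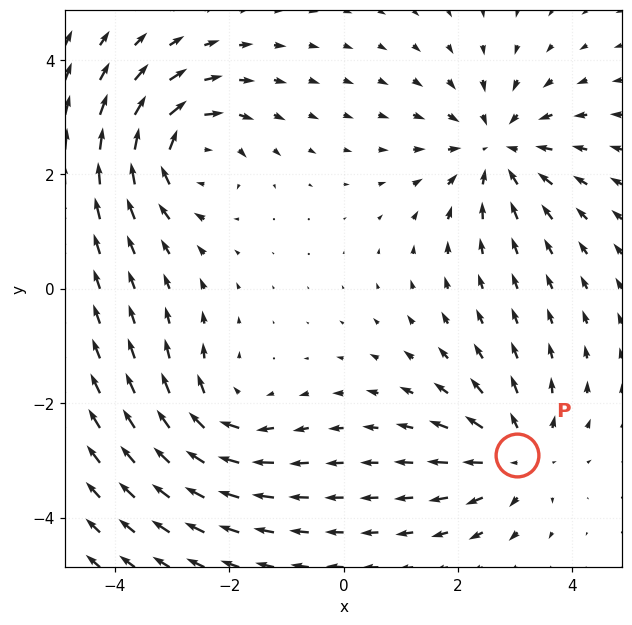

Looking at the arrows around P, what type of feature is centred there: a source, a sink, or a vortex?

source

At P (3.0, -2.9) the arrows spread outward. Divergence about +4, curl ≈0 — positive divergence with near-zero curl is a source.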